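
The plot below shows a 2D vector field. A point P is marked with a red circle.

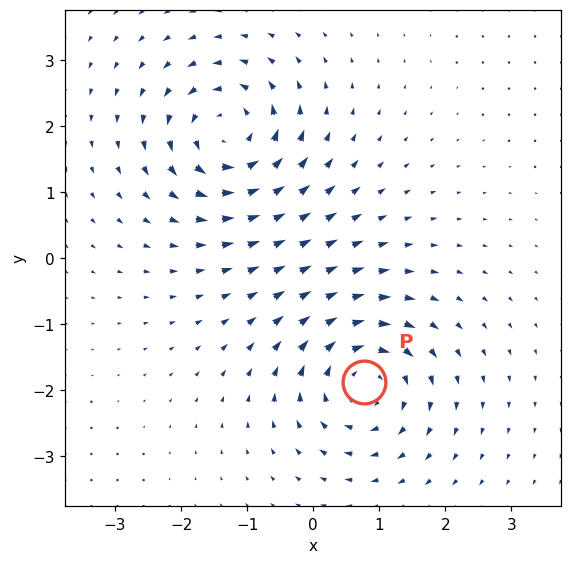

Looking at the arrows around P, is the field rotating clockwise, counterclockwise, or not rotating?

clockwise

Near P at (0.8, -1.9) the arrows circulate clockwise. The curl (z-component) there is about -6; negative curl means clockwise rotation.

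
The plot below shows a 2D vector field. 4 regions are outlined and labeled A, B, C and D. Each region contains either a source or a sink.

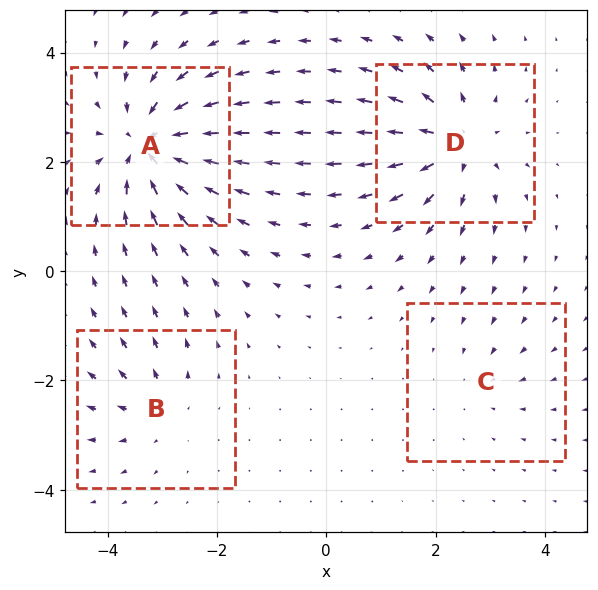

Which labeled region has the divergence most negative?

Divergence at each region's feature centre — A: about -8, B: about +4, C: about -2, D: about +6. Region A is most negative.

A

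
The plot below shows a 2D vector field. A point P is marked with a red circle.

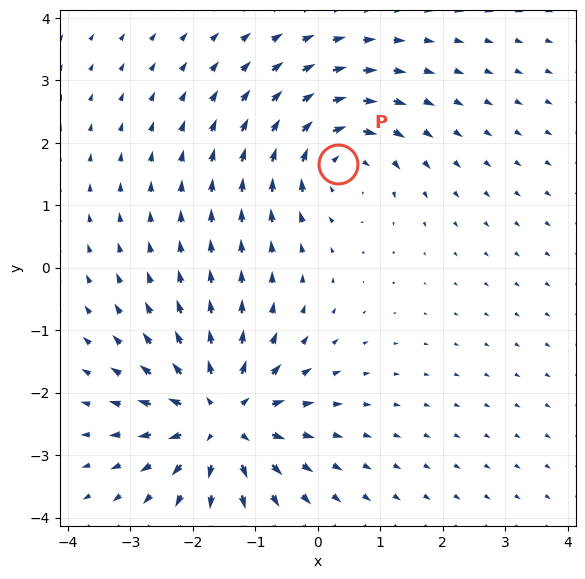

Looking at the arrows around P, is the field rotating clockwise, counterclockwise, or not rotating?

clockwise

Near P at (0.3, 1.7) the arrows circulate clockwise. The curl (z-component) there is about -4; negative curl means clockwise rotation.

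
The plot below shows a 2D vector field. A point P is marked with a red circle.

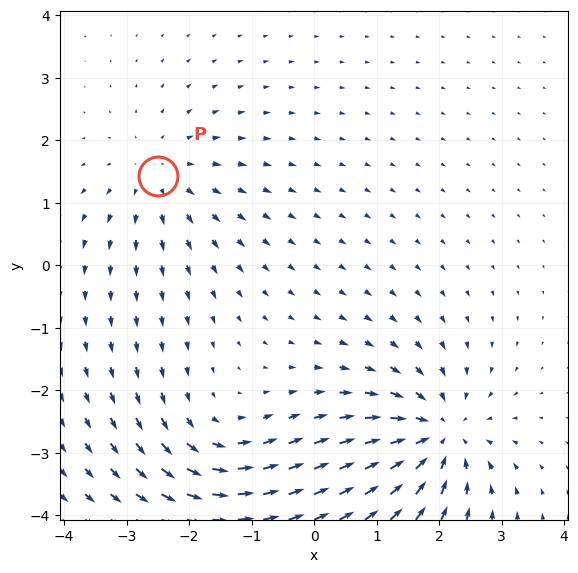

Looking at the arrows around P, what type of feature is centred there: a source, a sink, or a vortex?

At P (-2.5, 1.4) the arrows spread outward. Divergence about +3, curl ≈0 — positive divergence with near-zero curl is a source.

source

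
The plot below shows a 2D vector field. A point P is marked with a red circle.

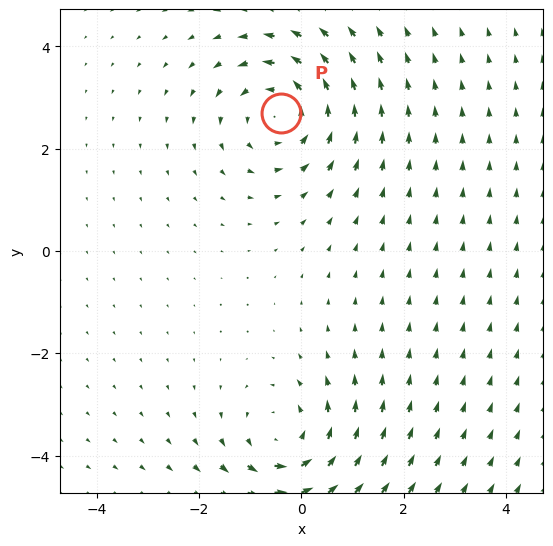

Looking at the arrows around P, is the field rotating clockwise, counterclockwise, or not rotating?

Near P at (-0.4, 2.7) the arrows circulate counterclockwise. The curl (z-component) there is about +4; positive curl means counterclockwise rotation.

counterclockwise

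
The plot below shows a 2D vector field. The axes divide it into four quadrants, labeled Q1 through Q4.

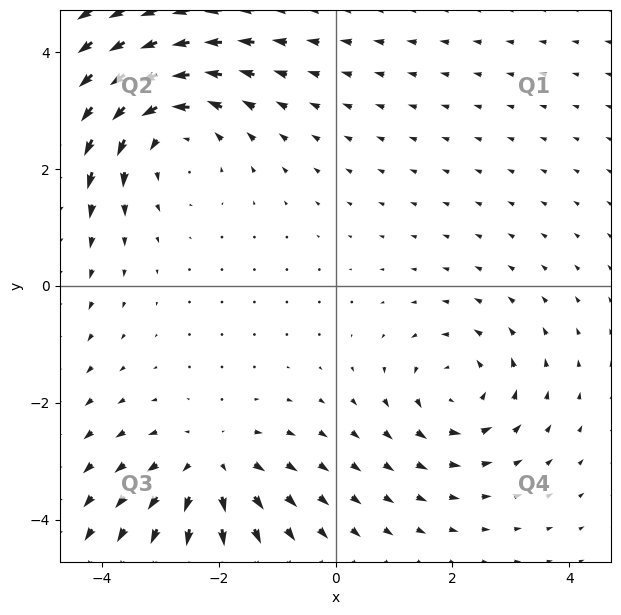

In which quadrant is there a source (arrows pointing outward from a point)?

Q3

The source sits at approximately (-2.1, -3.1), which lies in quadrant Q3. The divergence there is about +3, positive as expected for a source.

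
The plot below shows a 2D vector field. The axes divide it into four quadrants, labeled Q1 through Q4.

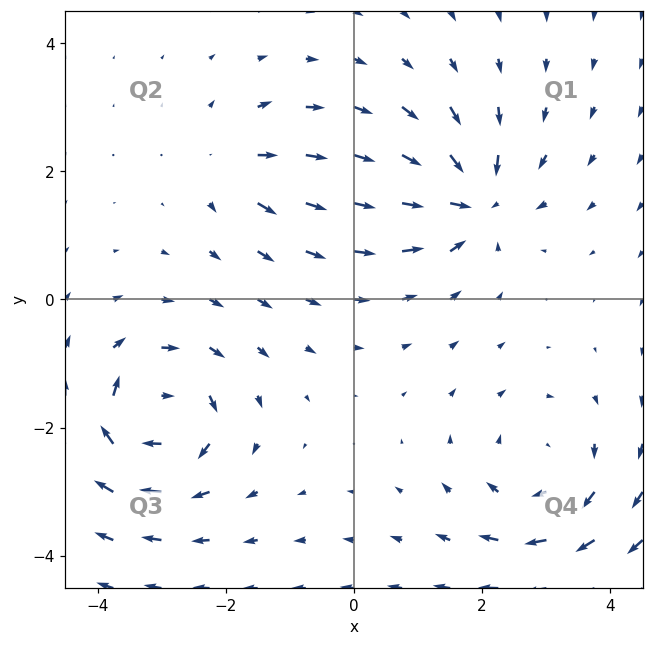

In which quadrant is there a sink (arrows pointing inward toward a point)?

The sink sits at approximately (1.8, 1.5), which lies in quadrant Q1. The divergence there is about -6, negative as expected for a sink.

Q1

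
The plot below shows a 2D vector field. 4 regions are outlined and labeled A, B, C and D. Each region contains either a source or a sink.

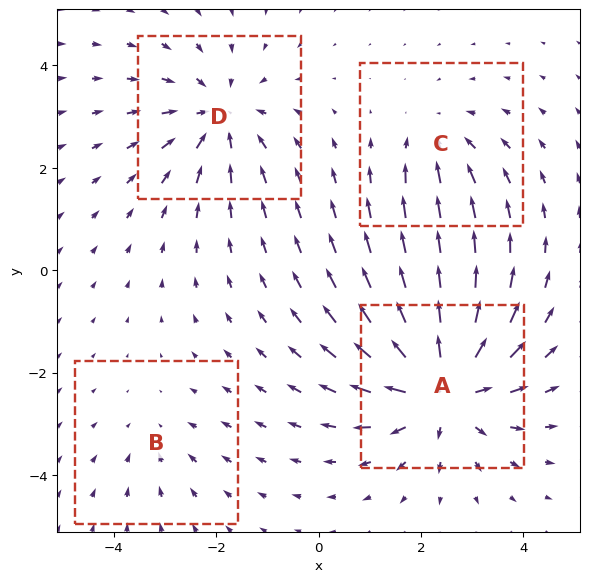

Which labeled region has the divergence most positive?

A

Divergence at each region's feature centre — A: about +7, B: about -2, C: about -3, D: about -4. Region A is most positive.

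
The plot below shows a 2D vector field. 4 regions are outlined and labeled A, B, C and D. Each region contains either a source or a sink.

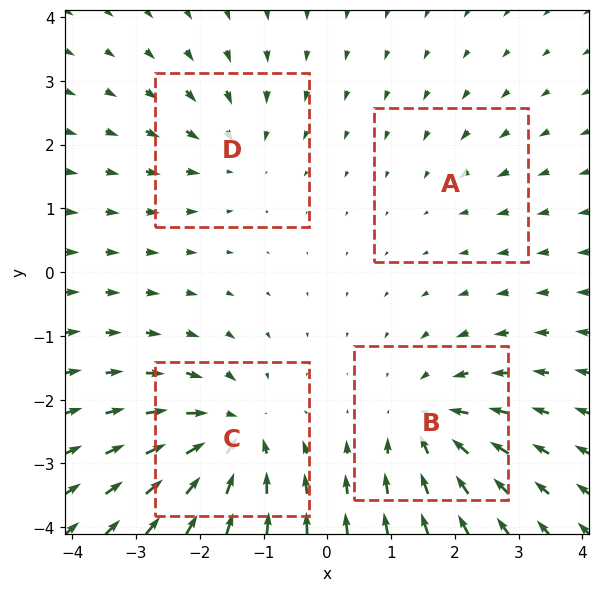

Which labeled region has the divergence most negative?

C

Divergence at each region's feature centre — A: about -2, B: about -6, C: about -7, D: about -4. Region C is most negative.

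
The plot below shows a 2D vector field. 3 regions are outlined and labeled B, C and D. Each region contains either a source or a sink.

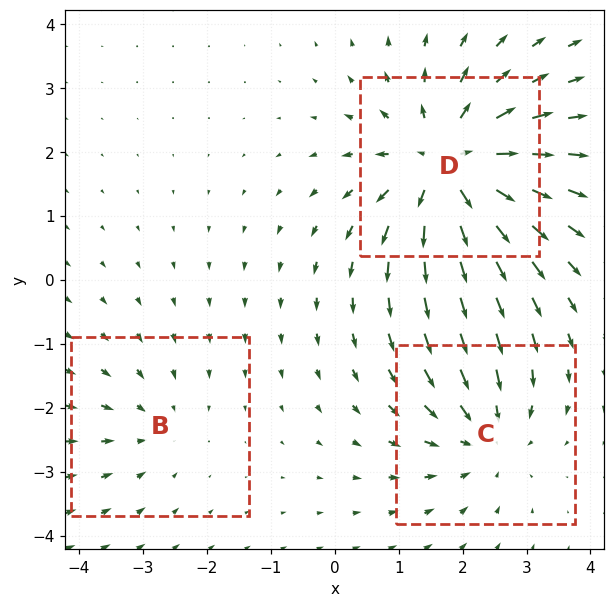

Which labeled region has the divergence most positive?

Divergence at each region's feature centre — B: about -2, C: about -3, D: about +5. Region D is most positive.

D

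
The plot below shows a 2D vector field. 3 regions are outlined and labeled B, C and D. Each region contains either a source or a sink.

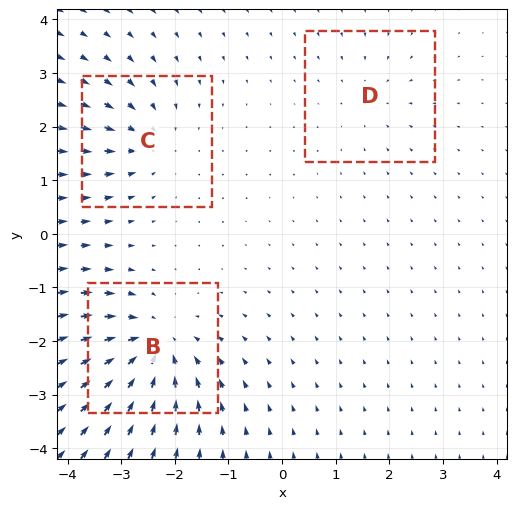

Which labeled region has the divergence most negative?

B

Divergence at each region's feature centre — B: about -5, C: about -3, D: about -2. Region B is most negative.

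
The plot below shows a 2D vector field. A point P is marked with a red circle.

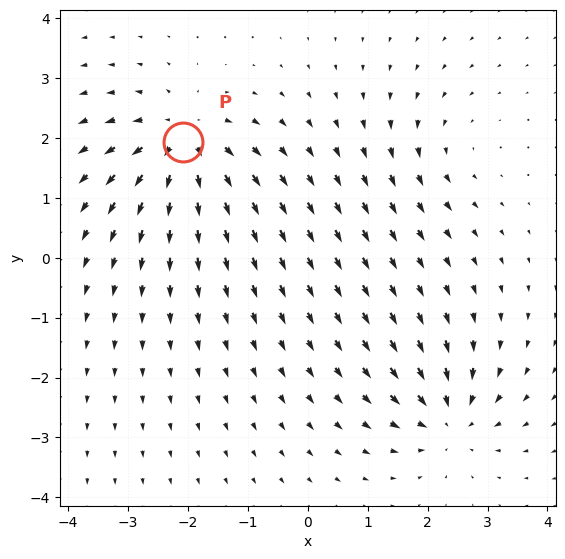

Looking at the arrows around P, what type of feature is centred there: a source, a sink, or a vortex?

At P (-2.1, 1.9) the arrows spread outward. Divergence about +6, curl ≈0 — positive divergence with near-zero curl is a source.

source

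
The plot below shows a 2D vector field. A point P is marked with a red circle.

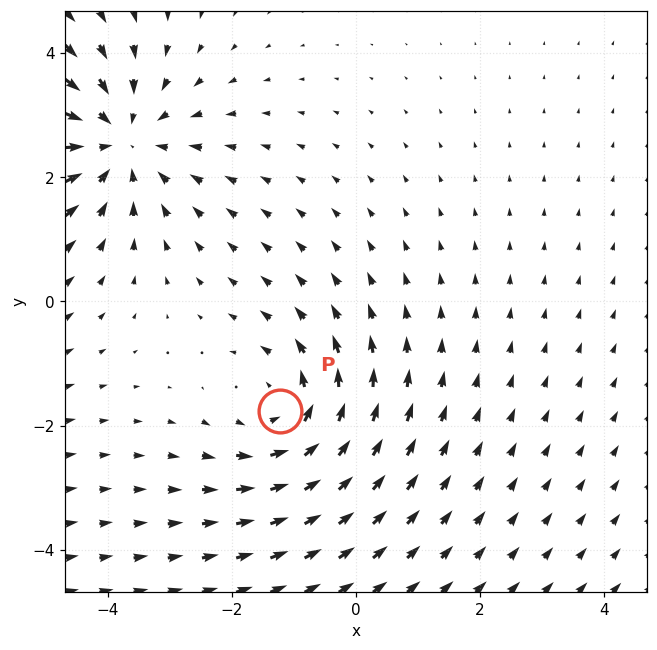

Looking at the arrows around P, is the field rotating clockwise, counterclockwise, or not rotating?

Near P at (-1.2, -1.8) the arrows circulate counterclockwise. The curl (z-component) there is about +3; positive curl means counterclockwise rotation.

counterclockwise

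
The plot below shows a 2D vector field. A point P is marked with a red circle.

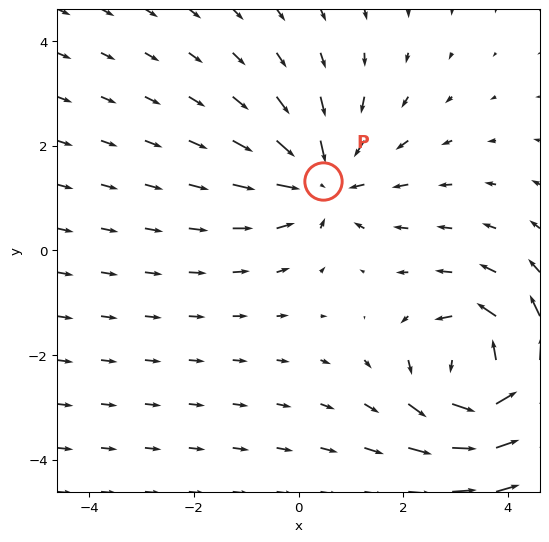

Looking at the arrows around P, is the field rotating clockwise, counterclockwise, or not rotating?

Near P at (0.5, 1.3) the arrows show no circulation. The curl there is ≈0.

not rotating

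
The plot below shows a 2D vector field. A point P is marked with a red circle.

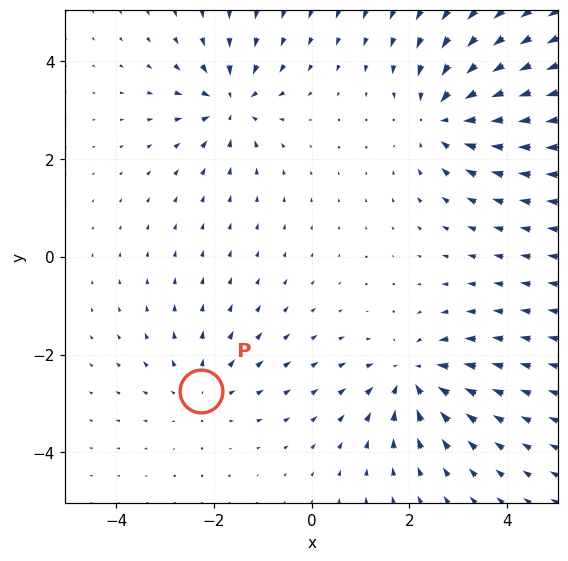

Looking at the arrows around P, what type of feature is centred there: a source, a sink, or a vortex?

source

At P (-2.3, -2.8) the arrows spread outward. Divergence about +3, curl ≈0 — positive divergence with near-zero curl is a source.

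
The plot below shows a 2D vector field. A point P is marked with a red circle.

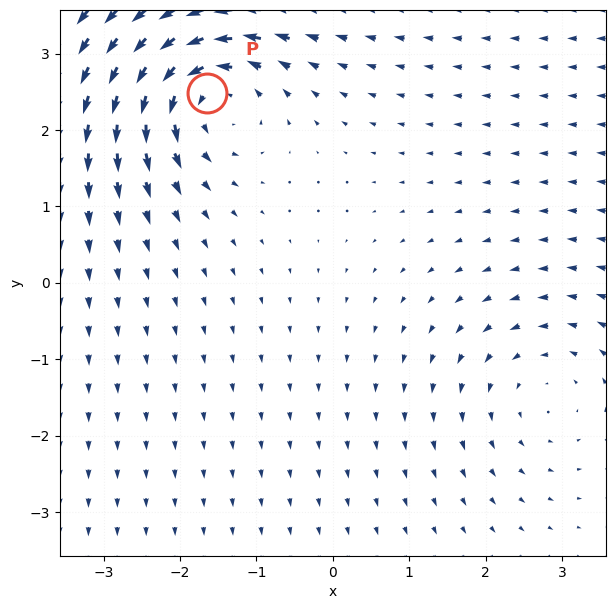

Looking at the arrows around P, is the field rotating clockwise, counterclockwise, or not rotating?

Near P at (-1.6, 2.5) the arrows circulate counterclockwise. The curl (z-component) there is about +5; positive curl means counterclockwise rotation.

counterclockwise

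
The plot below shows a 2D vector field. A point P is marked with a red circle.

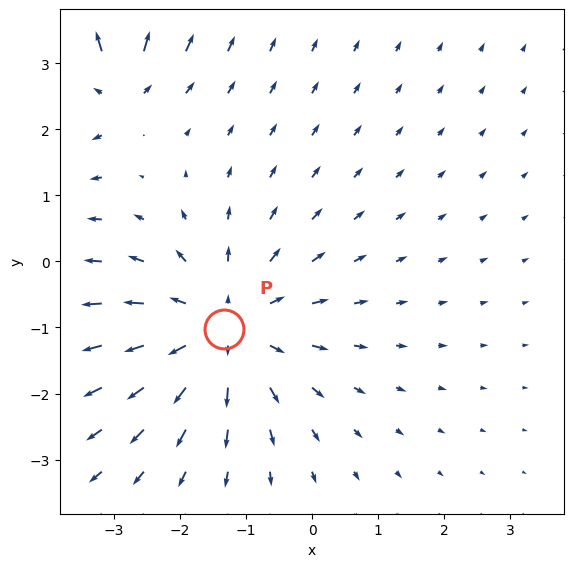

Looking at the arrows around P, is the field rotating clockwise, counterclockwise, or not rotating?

not rotating

Near P at (-1.3, -1.0) the arrows show no circulation. The curl there is ≈0.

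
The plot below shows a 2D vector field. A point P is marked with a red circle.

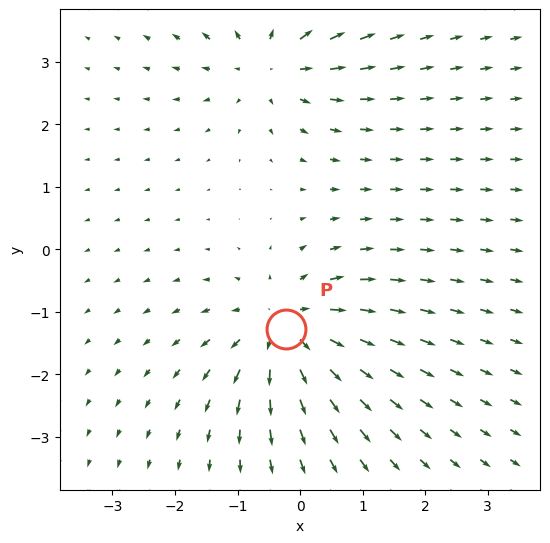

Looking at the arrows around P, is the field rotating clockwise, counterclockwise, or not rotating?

not rotating

Near P at (-0.2, -1.3) the arrows show no circulation. The curl there is ≈0.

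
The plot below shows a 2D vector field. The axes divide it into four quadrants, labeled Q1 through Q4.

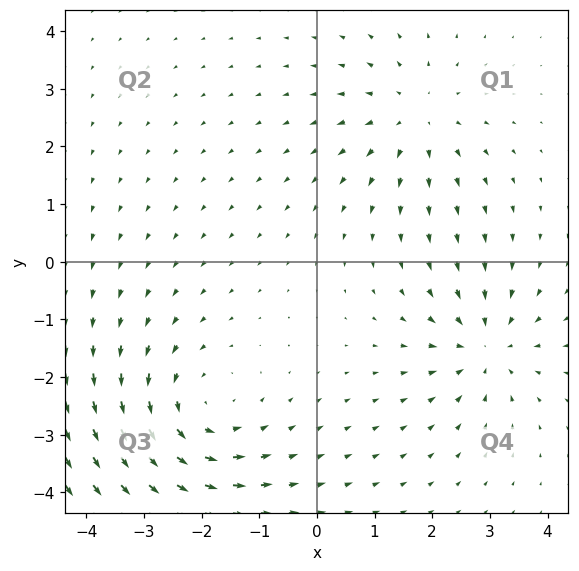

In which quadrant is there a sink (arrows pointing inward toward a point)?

The sink sits at approximately (2.9, -1.5), which lies in quadrant Q4. The divergence there is about -3, negative as expected for a sink.

Q4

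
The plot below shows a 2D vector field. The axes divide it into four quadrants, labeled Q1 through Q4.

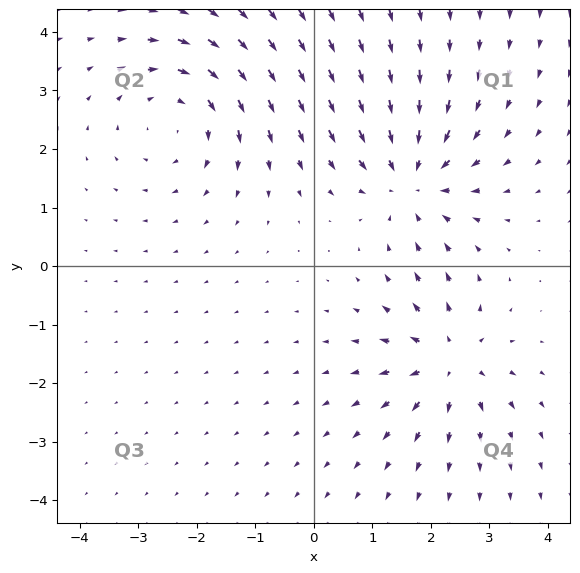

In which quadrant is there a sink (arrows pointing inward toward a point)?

Q1

The sink sits at approximately (1.7, 1.5), which lies in quadrant Q1. The divergence there is about -4, negative as expected for a sink.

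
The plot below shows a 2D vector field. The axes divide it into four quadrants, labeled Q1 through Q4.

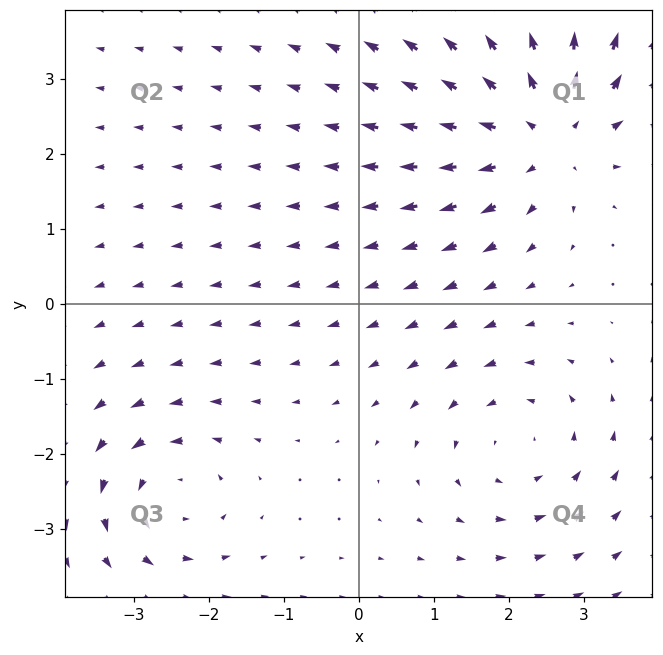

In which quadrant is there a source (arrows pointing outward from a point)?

The source sits at approximately (2.5, 2.3), which lies in quadrant Q1. The divergence there is about +4, positive as expected for a source.

Q1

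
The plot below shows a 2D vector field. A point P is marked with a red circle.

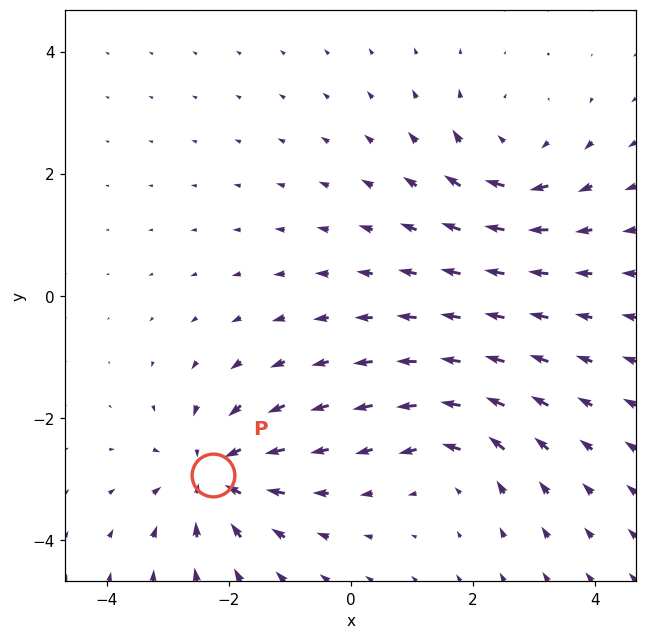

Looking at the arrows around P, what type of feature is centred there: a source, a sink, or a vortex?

At P (-2.2, -2.9) the arrows converge inward. Divergence about -6, curl ≈0 — negative divergence with near-zero curl is a sink.

sink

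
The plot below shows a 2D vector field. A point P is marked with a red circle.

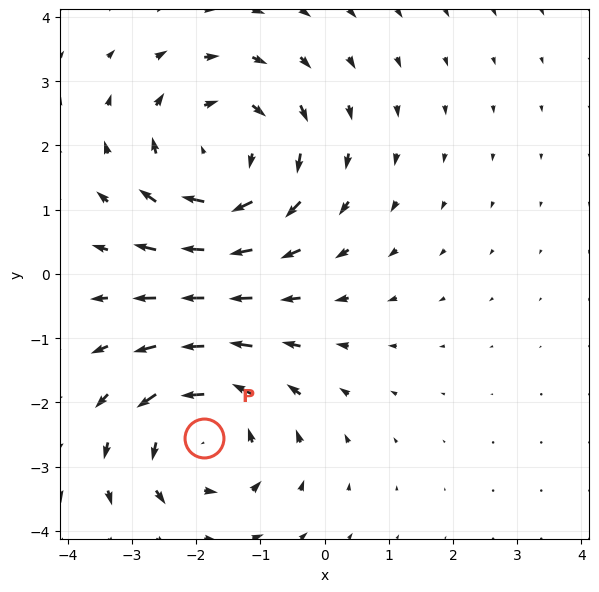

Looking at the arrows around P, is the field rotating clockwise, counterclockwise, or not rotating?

counterclockwise

Near P at (-1.9, -2.6) the arrows circulate counterclockwise. The curl (z-component) there is about +4; positive curl means counterclockwise rotation.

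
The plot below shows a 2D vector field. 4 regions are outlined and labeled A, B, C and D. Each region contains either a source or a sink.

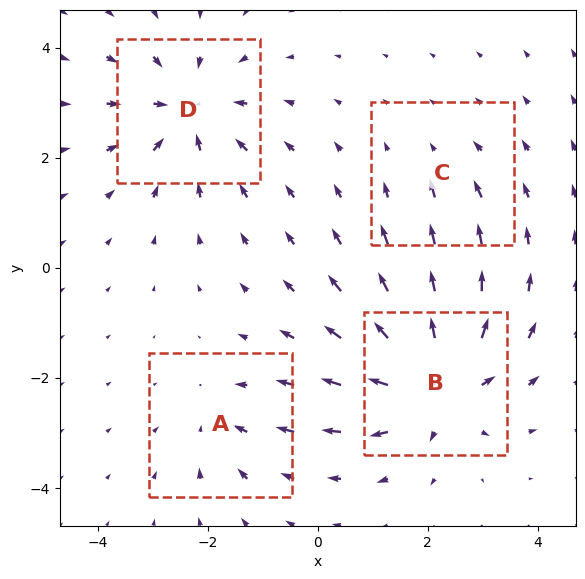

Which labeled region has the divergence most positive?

B

Divergence at each region's feature centre — A: about -3, B: about +7, C: about -2, D: about -5. Region B is most positive.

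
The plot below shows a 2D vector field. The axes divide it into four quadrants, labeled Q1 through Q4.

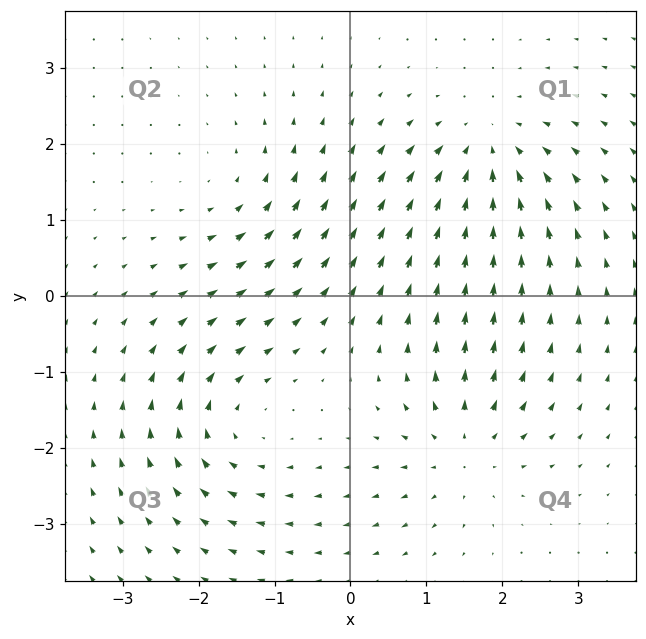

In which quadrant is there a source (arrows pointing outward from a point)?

The source sits at approximately (1.5, -2.0), which lies in quadrant Q4. The divergence there is about +4, positive as expected for a source.

Q4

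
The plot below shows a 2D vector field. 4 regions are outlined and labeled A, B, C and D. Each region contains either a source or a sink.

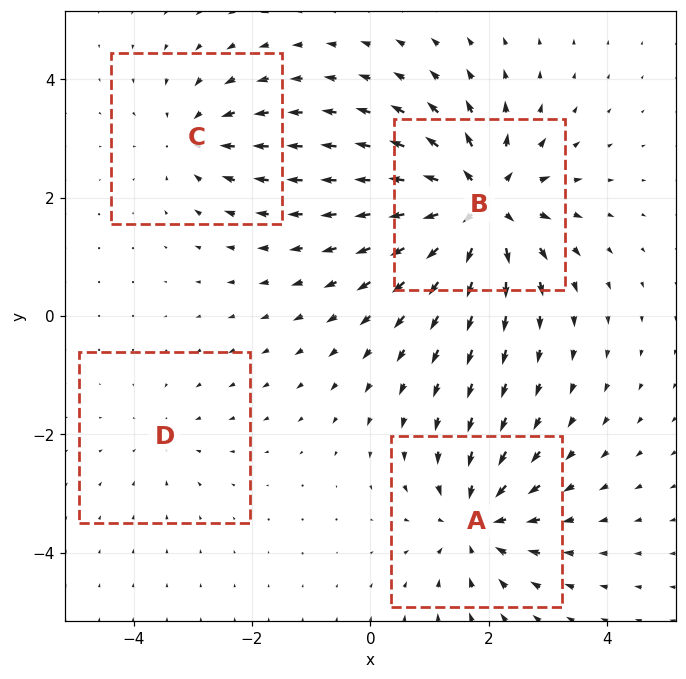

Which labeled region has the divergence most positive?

B

Divergence at each region's feature centre — A: about -5, B: about +8, C: about -4, D: about -2. Region B is most positive.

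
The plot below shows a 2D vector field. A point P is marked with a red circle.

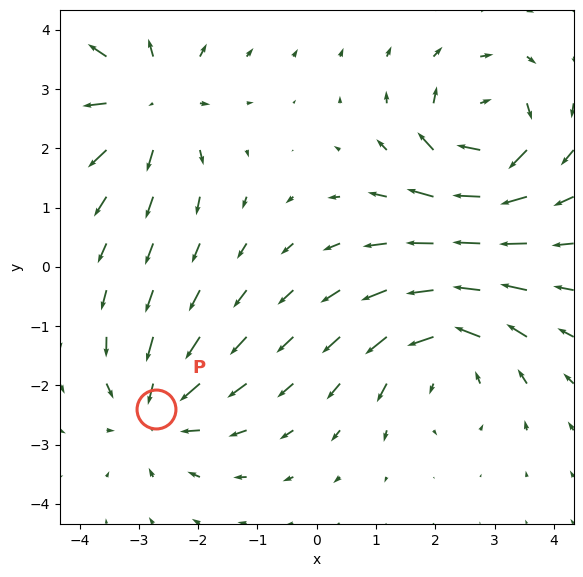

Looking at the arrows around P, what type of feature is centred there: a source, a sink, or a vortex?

At P (-2.7, -2.4) the arrows converge inward. Divergence about -4, curl ≈0 — negative divergence with near-zero curl is a sink.

sink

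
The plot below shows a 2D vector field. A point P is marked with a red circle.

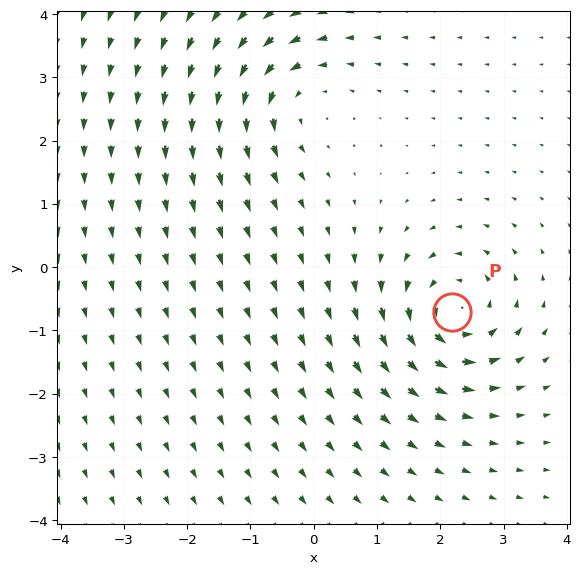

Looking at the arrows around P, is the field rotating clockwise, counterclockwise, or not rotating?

counterclockwise

Near P at (2.2, -0.7) the arrows circulate counterclockwise. The curl (z-component) there is about +6; positive curl means counterclockwise rotation.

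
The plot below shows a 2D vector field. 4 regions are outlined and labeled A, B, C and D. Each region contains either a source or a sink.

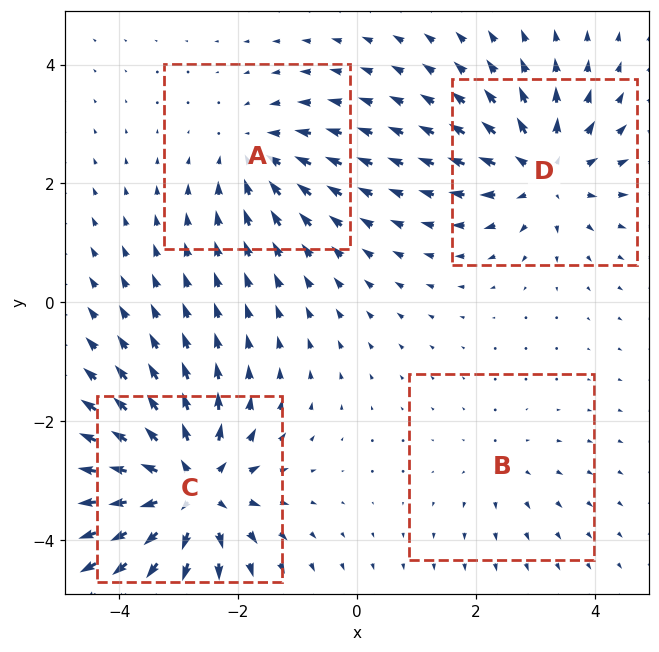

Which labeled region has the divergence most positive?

Divergence at each region's feature centre — A: about -4, B: about +2, C: about +7, D: about +5. Region C is most positive.

C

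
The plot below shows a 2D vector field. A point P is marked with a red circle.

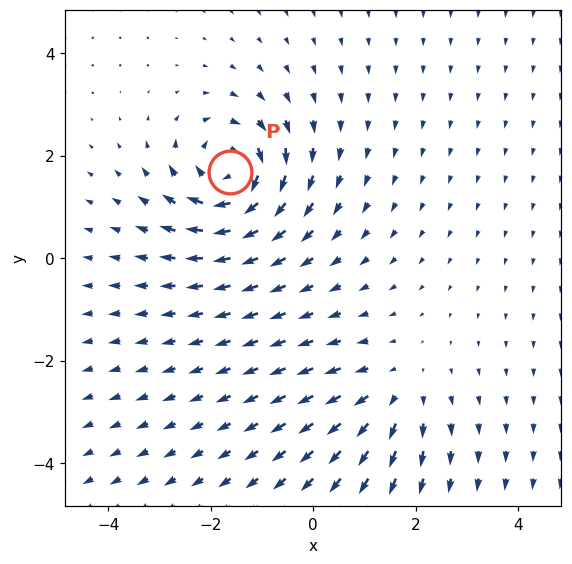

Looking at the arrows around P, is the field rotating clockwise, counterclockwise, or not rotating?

Near P at (-1.6, 1.7) the arrows circulate clockwise. The curl (z-component) there is about -6; negative curl means clockwise rotation.

clockwise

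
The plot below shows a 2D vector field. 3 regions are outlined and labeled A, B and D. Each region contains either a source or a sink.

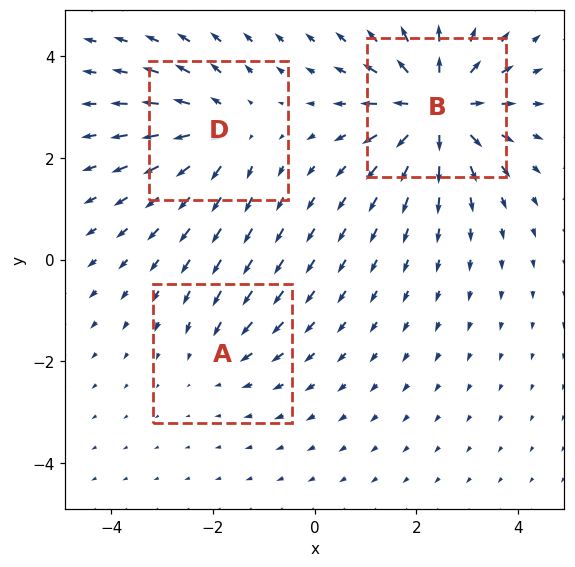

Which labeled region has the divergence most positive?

Divergence at each region's feature centre — A: about -2, B: about +5, D: about +3. Region B is most positive.

B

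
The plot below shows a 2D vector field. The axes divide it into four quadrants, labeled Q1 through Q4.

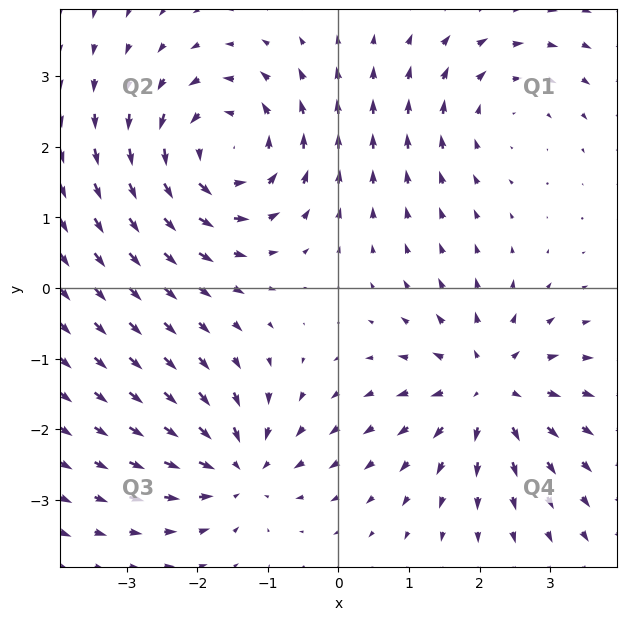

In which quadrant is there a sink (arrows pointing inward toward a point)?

The sink sits at approximately (-1.4, -2.6), which lies in quadrant Q3. The divergence there is about -4, negative as expected for a sink.

Q3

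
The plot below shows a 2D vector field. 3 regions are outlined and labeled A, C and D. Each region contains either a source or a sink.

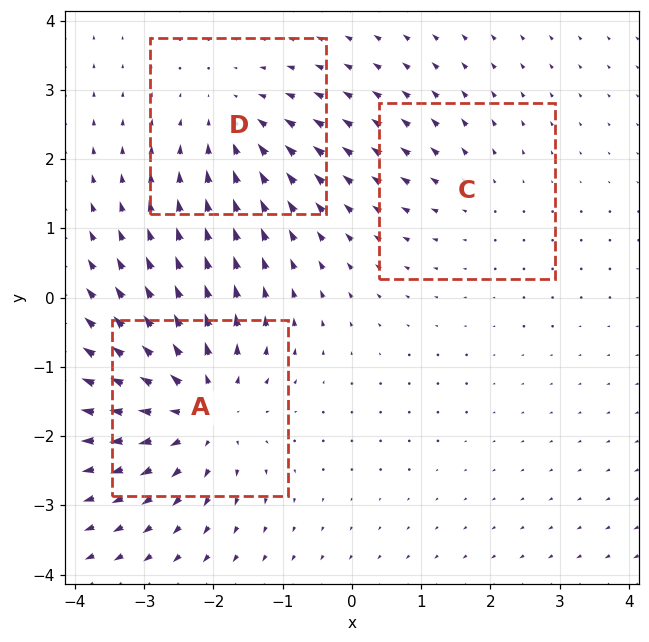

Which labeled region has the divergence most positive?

Divergence at each region's feature centre — A: about +5, C: about +2, D: about -3. Region A is most positive.

A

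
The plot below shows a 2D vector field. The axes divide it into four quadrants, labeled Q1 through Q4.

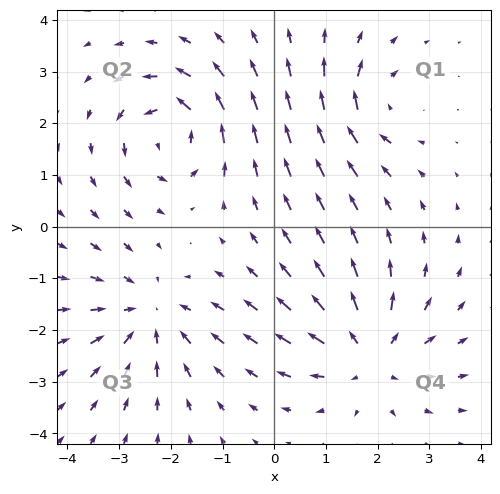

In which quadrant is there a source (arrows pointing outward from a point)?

Q4

The source sits at approximately (1.8, -2.5), which lies in quadrant Q4. The divergence there is about +5, positive as expected for a source.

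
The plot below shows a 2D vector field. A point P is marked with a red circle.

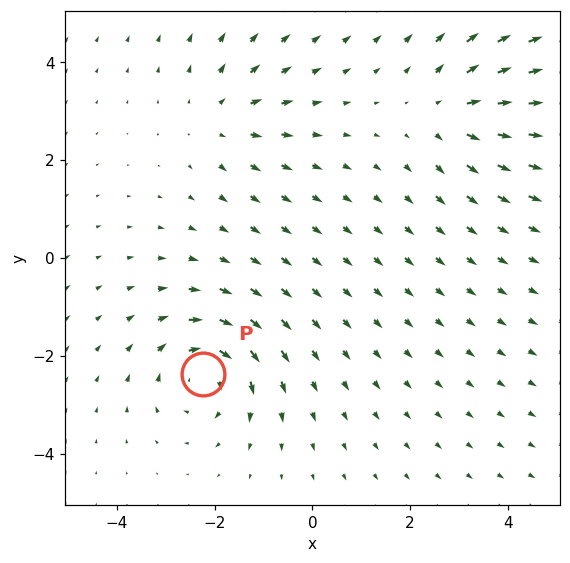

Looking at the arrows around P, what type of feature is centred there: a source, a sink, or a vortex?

vortex

At P (-2.2, -2.4) the arrows circulate clockwise. Divergence ≈0, curl about -5 — near-zero divergence with nonzero curl is a vortex.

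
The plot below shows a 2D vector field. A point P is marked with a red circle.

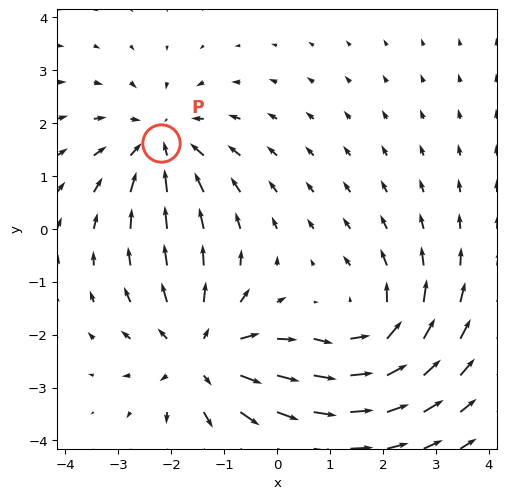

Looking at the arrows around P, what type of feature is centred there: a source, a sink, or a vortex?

At P (-2.2, 1.6) the arrows converge inward. Divergence about -4, curl ≈0 — negative divergence with near-zero curl is a sink.

sink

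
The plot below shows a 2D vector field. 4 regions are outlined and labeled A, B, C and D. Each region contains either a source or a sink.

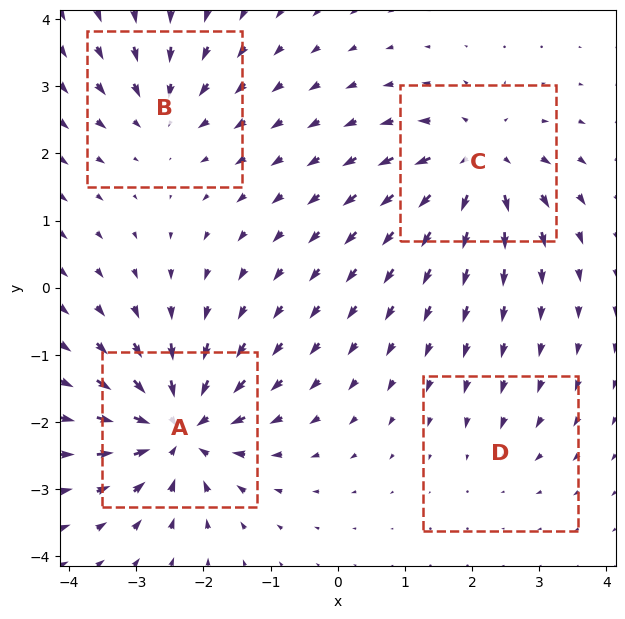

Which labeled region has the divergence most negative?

A

Divergence at each region's feature centre — A: about -8, B: about -4, C: about +7, D: about -2. Region A is most negative.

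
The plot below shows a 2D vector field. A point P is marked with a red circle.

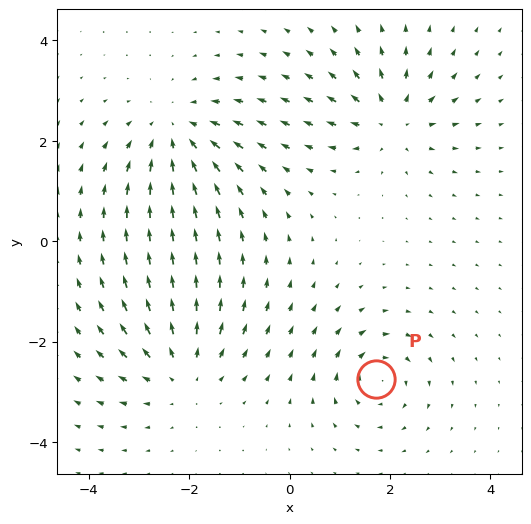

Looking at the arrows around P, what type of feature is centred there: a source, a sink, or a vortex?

vortex

At P (1.7, -2.7) the arrows circulate clockwise. Divergence ≈0, curl about -5 — near-zero divergence with nonzero curl is a vortex.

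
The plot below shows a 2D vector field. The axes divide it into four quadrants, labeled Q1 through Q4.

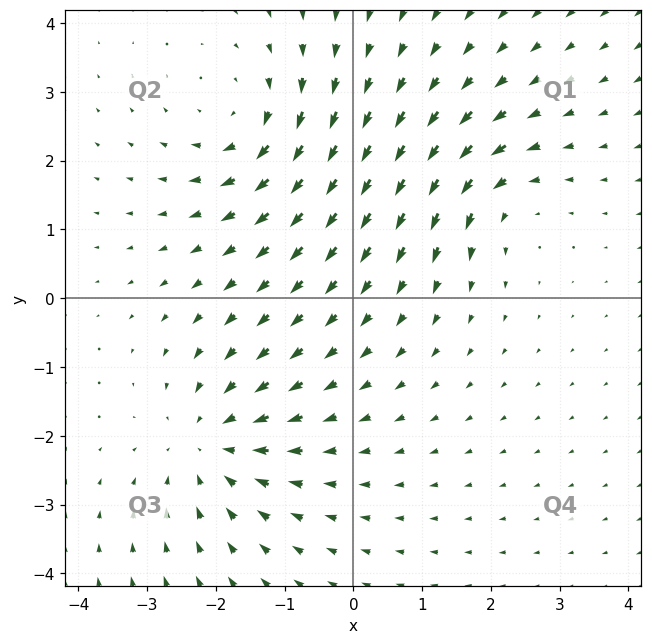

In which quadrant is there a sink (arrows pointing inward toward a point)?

The sink sits at approximately (-2.1, -2.1), which lies in quadrant Q3. The divergence there is about -3, negative as expected for a sink.

Q3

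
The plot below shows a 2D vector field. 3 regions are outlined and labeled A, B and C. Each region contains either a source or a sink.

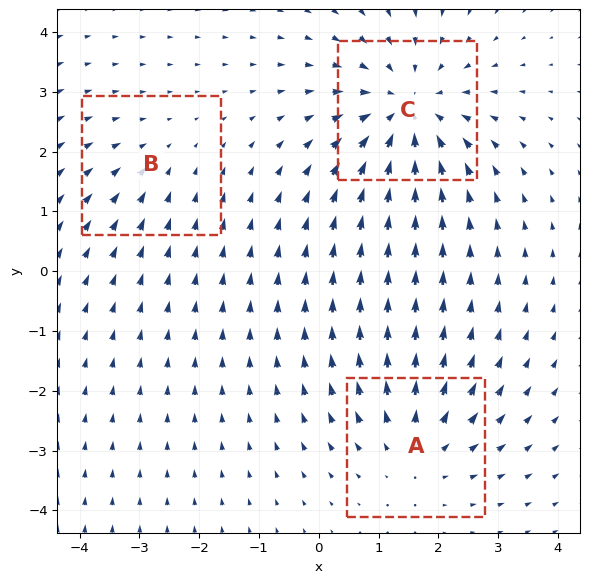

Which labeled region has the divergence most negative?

Divergence at each region's feature centre — A: about +3, B: about -2, C: about -4. Region C is most negative.

C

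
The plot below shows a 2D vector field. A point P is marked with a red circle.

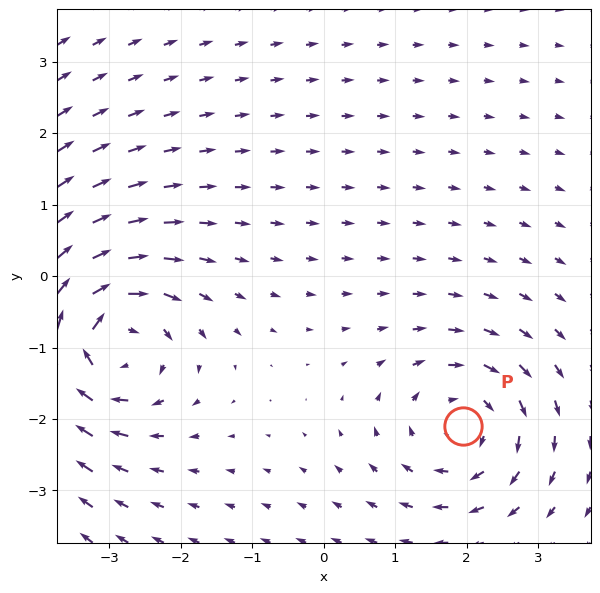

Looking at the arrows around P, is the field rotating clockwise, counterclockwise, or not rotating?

clockwise

Near P at (1.9, -2.1) the arrows circulate clockwise. The curl (z-component) there is about -3; negative curl means clockwise rotation.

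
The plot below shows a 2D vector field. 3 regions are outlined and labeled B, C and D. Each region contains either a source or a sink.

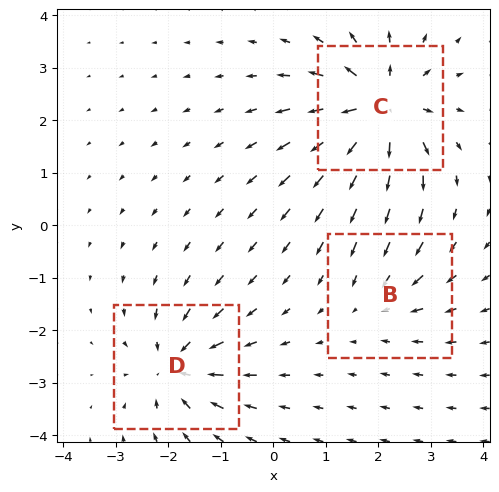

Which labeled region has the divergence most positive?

Divergence at each region's feature centre — B: about -2, C: about +6, D: about -4. Region C is most positive.

C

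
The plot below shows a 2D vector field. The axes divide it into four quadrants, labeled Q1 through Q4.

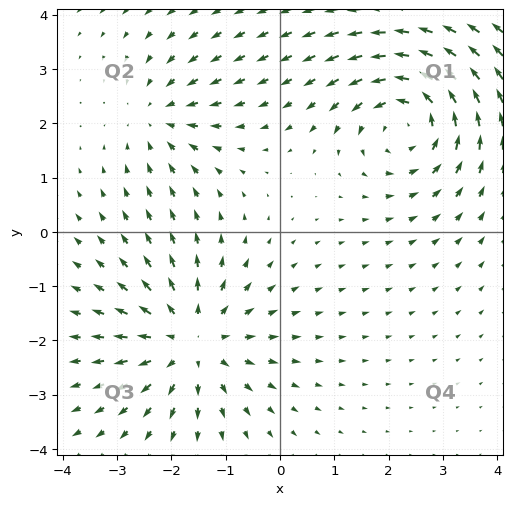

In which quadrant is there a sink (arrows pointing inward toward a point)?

Q2

The sink sits at approximately (-2.2, 2.1), which lies in quadrant Q2. The divergence there is about -3, negative as expected for a sink.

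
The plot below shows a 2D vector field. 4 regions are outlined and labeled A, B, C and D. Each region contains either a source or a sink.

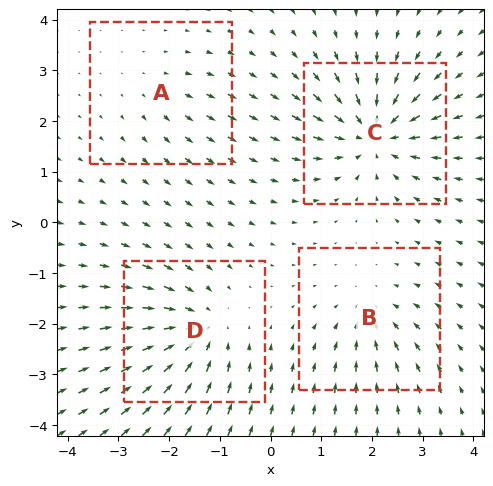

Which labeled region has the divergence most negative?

Divergence at each region's feature centre — A: about +2, B: about -4, C: about -7, D: about -6. Region C is most negative.

C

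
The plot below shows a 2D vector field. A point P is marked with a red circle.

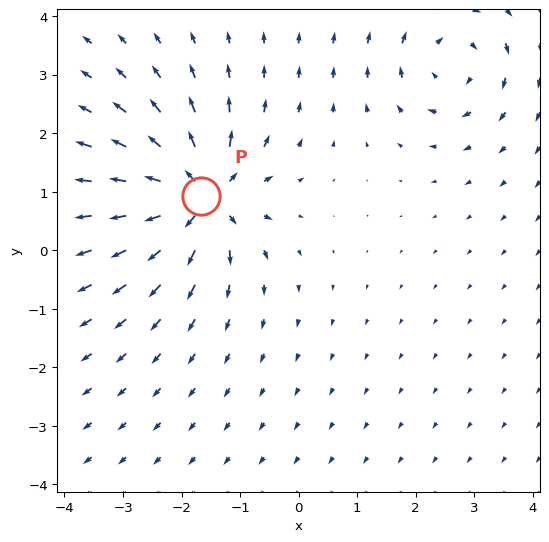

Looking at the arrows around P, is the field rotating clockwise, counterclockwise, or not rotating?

not rotating

Near P at (-1.7, 0.9) the arrows show no circulation. The curl there is ≈0.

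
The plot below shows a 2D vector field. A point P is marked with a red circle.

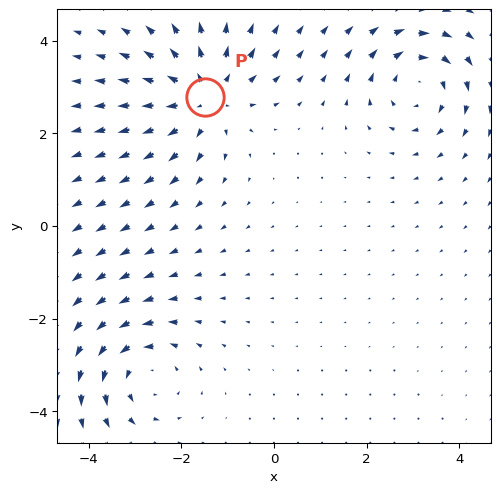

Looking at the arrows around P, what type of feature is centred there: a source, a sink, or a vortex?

At P (-1.5, 2.8) the arrows spread outward. Divergence about +4, curl ≈0 — positive divergence with near-zero curl is a source.

source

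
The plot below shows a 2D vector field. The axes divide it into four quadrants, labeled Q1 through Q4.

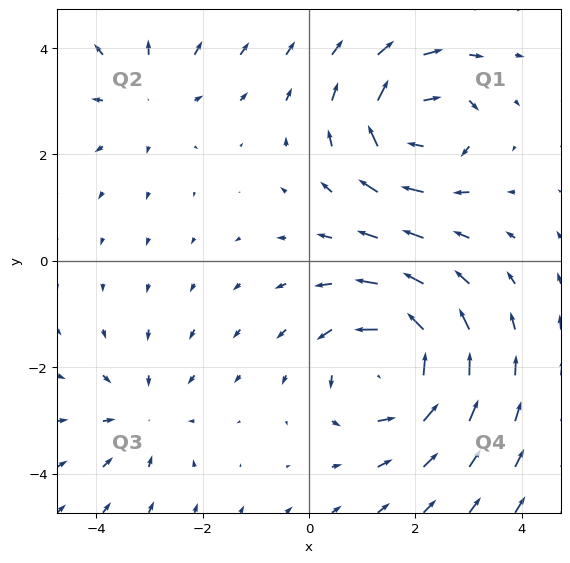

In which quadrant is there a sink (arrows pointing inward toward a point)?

Q3

The sink sits at approximately (-3.1, -2.9), which lies in quadrant Q3. The divergence there is about -3, negative as expected for a sink.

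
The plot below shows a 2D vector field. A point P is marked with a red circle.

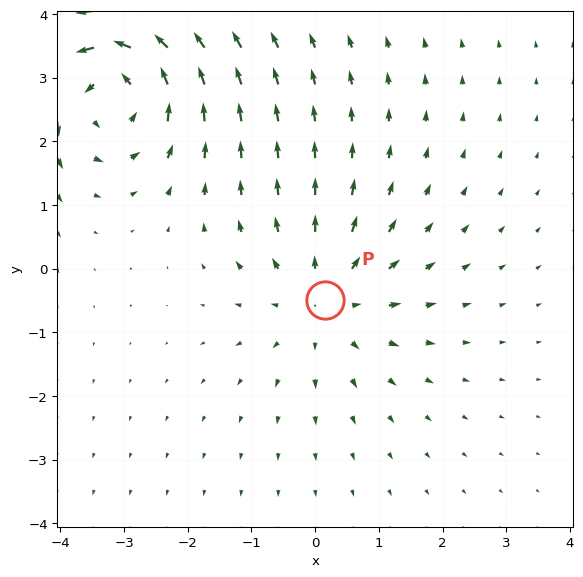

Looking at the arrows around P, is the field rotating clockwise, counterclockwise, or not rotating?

not rotating

Near P at (0.2, -0.5) the arrows show no circulation. The curl there is ≈0.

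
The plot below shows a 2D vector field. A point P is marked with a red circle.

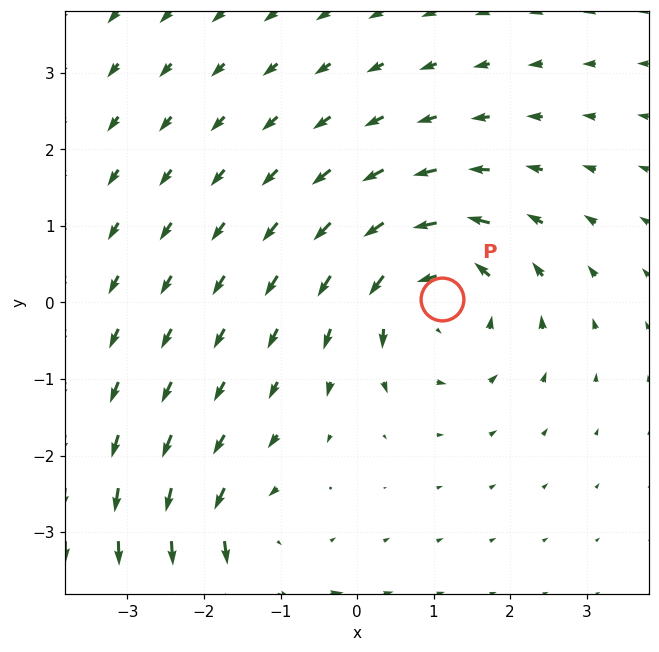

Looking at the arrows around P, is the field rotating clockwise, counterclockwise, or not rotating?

Near P at (1.1, 0.0) the arrows circulate counterclockwise. The curl (z-component) there is about +4; positive curl means counterclockwise rotation.

counterclockwise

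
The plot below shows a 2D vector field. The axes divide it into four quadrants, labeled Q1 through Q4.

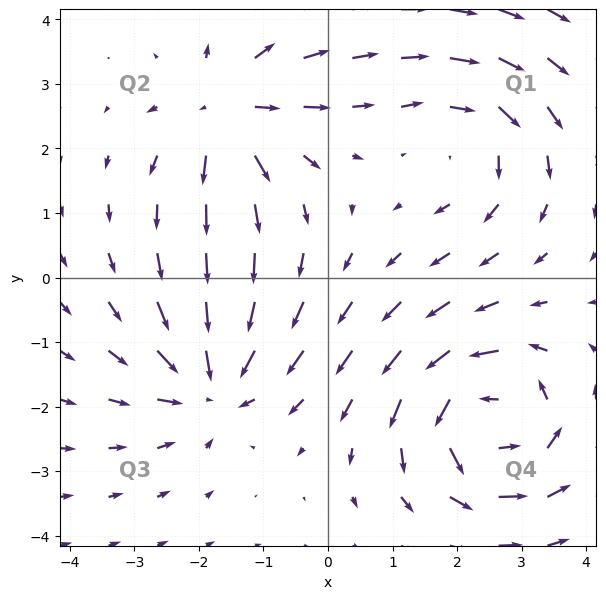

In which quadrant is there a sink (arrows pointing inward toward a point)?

The sink sits at approximately (-1.8, -1.6), which lies in quadrant Q3. The divergence there is about -4, negative as expected for a sink.

Q3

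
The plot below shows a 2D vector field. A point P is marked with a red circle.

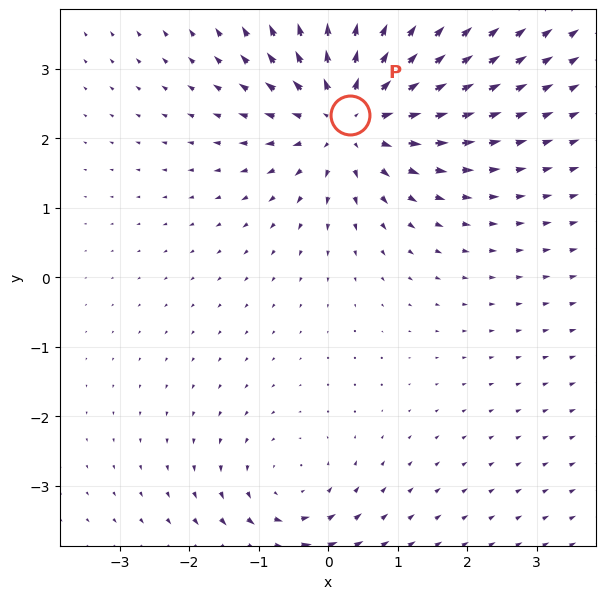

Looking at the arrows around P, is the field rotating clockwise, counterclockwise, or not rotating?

Near P at (0.3, 2.3) the arrows show no circulation. The curl there is ≈0.

not rotating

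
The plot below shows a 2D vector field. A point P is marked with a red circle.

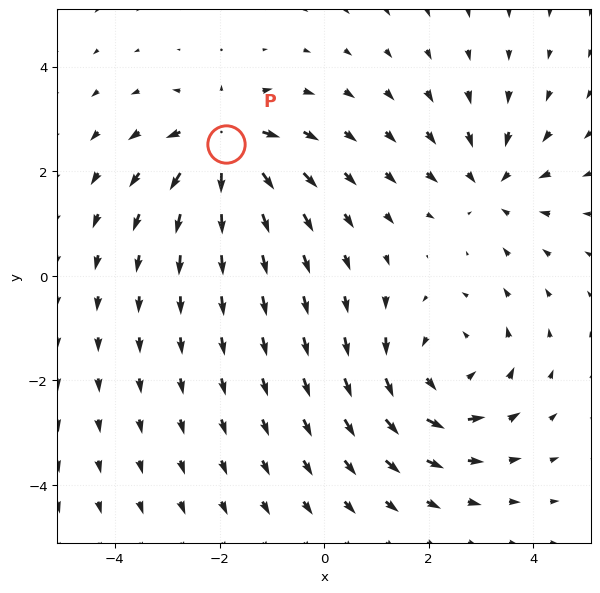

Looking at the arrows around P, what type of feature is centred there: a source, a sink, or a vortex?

At P (-1.9, 2.5) the arrows spread outward. Divergence about +5, curl ≈0 — positive divergence with near-zero curl is a source.

source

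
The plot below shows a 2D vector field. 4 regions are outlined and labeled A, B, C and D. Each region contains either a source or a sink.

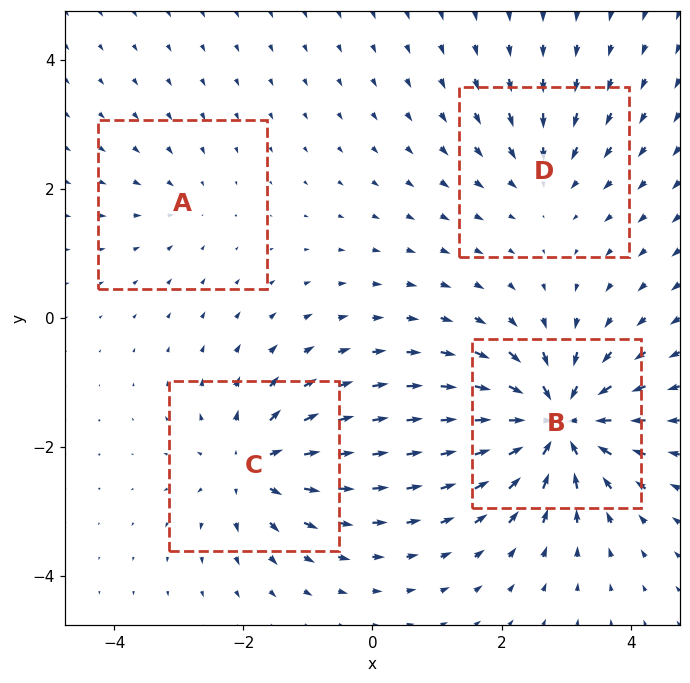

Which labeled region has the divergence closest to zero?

A

Divergence at each region's feature centre — A: about -3, B: about -9, C: about +6, D: about -4. Region A is closest to zero.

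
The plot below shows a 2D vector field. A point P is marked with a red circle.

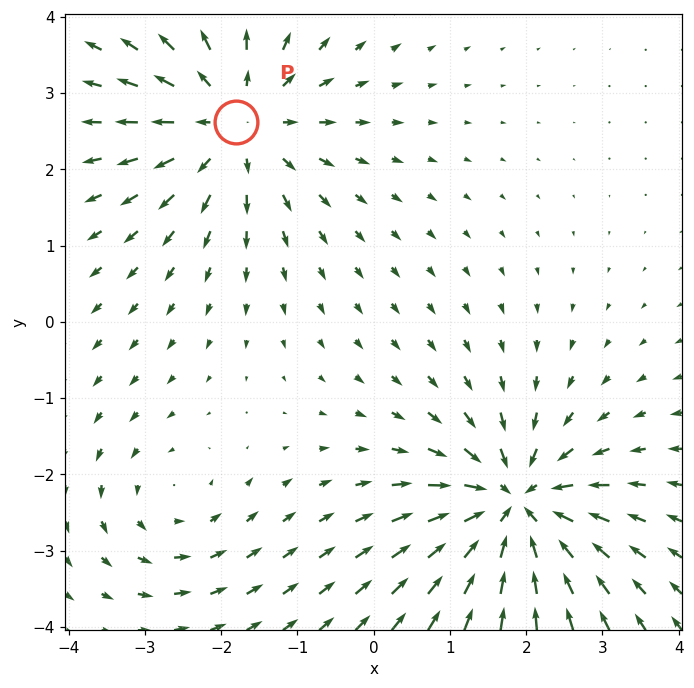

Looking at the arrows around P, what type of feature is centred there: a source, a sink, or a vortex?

source

At P (-1.8, 2.6) the arrows spread outward. Divergence about +4, curl ≈0 — positive divergence with near-zero curl is a source.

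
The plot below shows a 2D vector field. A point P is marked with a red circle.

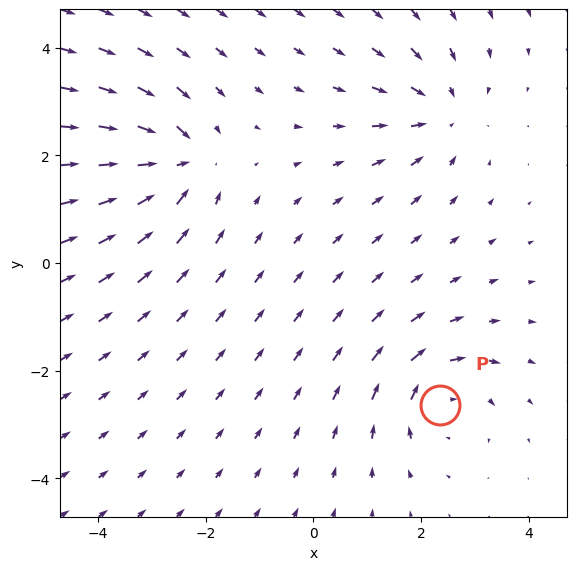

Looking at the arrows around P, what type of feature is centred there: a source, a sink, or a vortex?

vortex

At P (2.4, -2.6) the arrows circulate clockwise. Divergence ≈0, curl about -3 — near-zero divergence with nonzero curl is a vortex.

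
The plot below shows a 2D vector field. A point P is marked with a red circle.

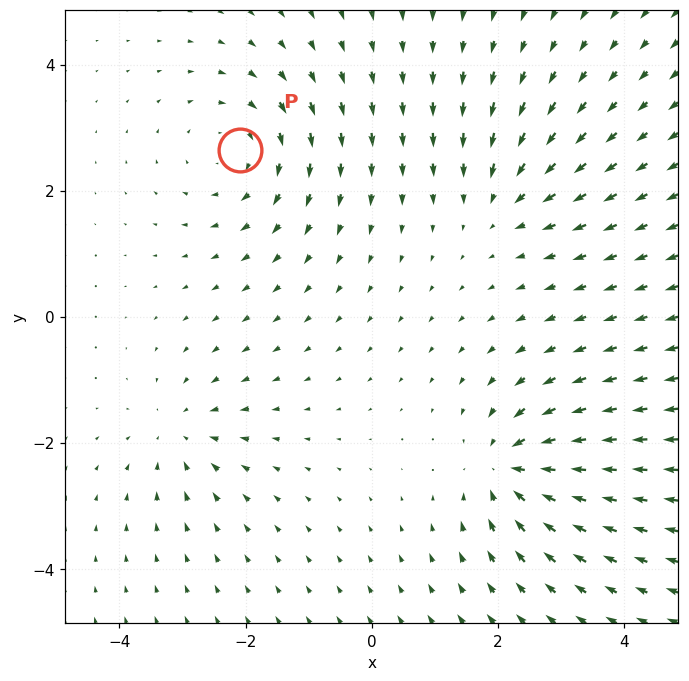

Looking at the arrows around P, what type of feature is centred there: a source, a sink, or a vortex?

At P (-2.1, 2.6) the arrows circulate clockwise. Divergence ≈0, curl about -4 — near-zero divergence with nonzero curl is a vortex.

vortex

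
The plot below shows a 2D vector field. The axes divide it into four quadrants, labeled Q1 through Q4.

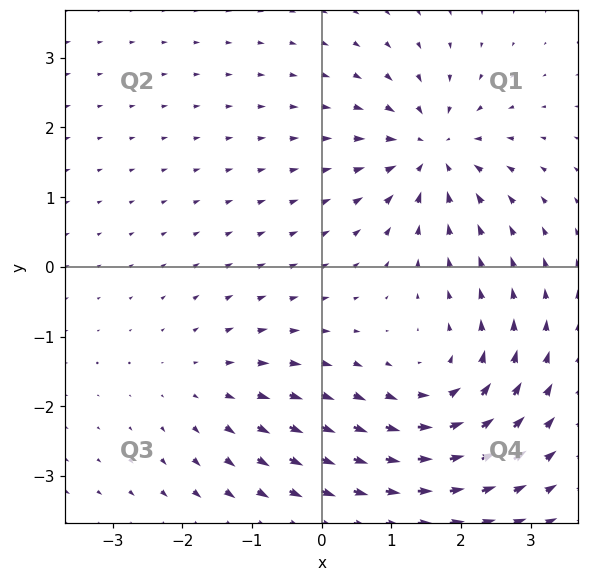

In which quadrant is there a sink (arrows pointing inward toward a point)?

Q1

The sink sits at approximately (1.6, 1.7), which lies in quadrant Q1. The divergence there is about -6, negative as expected for a sink.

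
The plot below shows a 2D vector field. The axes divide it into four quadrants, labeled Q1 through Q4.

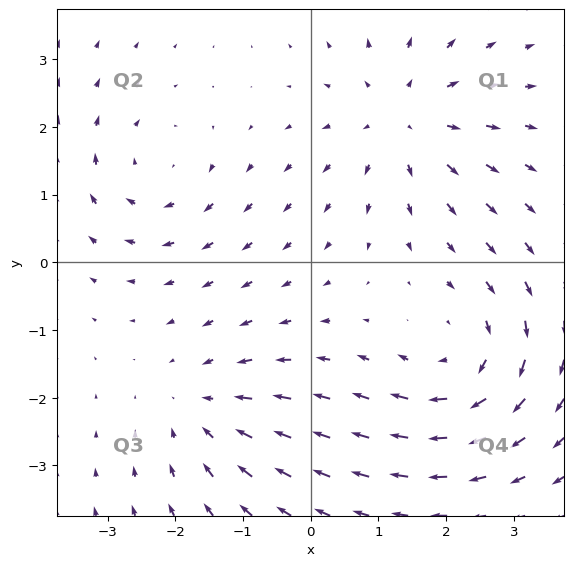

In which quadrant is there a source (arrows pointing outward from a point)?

Q1

The source sits at approximately (1.4, 2.1), which lies in quadrant Q1. The divergence there is about +3, positive as expected for a source.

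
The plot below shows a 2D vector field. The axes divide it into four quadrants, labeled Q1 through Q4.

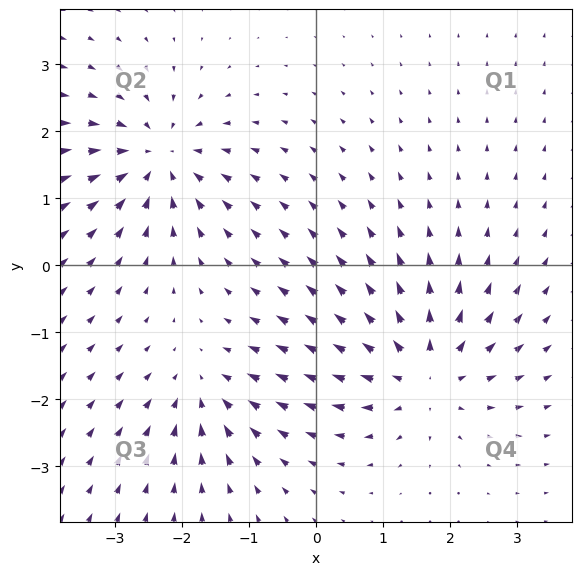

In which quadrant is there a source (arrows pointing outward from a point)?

The source sits at approximately (1.6, -1.6), which lies in quadrant Q4. The divergence there is about +5, positive as expected for a source.

Q4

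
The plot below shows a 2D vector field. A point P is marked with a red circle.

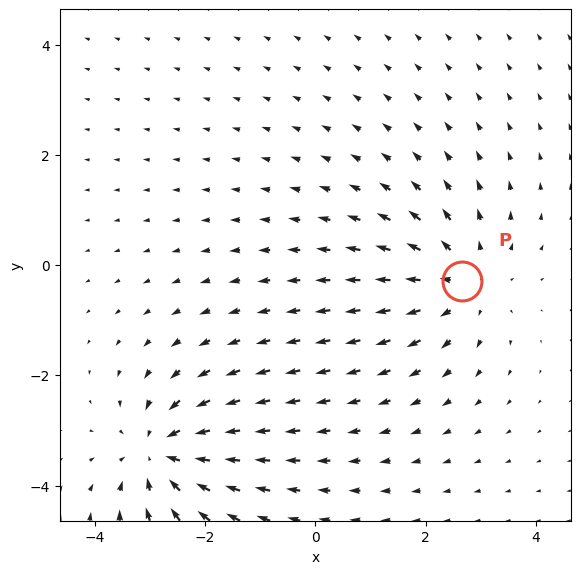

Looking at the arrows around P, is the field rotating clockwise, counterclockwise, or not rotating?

not rotating

Near P at (2.7, -0.3) the arrows show no circulation. The curl there is ≈0.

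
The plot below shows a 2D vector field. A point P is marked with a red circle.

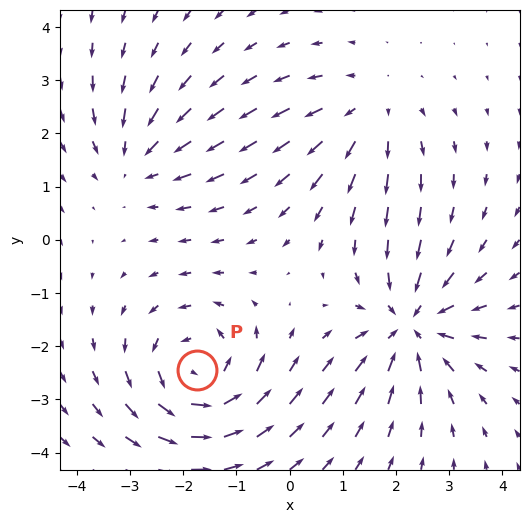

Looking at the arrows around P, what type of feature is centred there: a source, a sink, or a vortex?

At P (-1.7, -2.4) the arrows circulate counterclockwise. Divergence ≈0, curl about +4 — near-zero divergence with nonzero curl is a vortex.

vortex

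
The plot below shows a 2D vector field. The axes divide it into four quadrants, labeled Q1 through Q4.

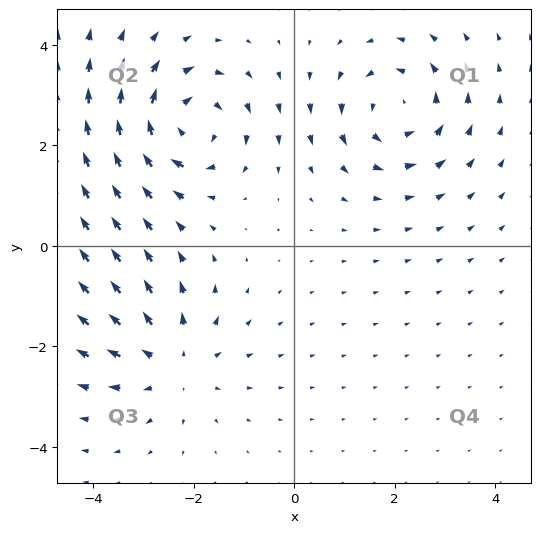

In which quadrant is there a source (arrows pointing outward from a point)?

The source sits at approximately (-2.4, -2.3), which lies in quadrant Q3. The divergence there is about +4, positive as expected for a source.

Q3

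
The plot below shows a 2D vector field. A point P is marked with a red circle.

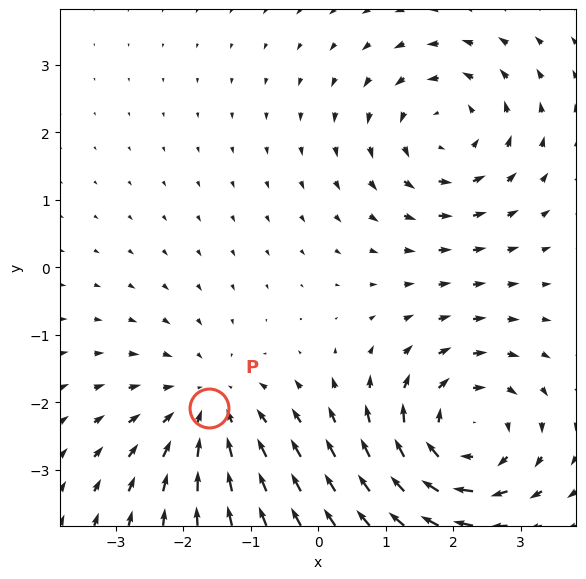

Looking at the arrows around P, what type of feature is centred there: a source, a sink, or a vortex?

At P (-1.6, -2.1) the arrows converge inward. Divergence about -3, curl ≈0 — negative divergence with near-zero curl is a sink.

sink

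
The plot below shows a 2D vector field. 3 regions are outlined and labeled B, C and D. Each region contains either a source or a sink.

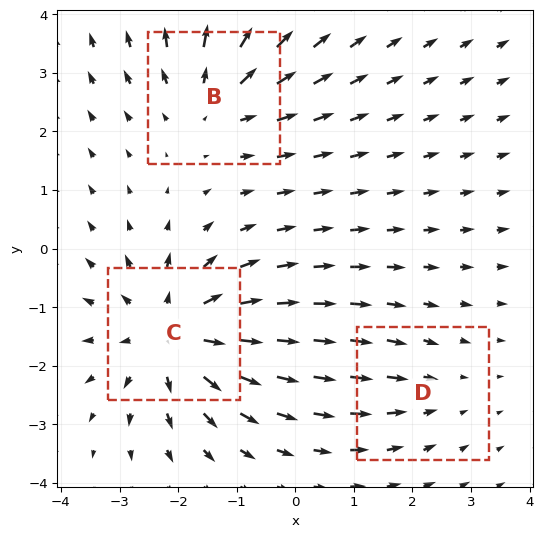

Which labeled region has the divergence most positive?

Divergence at each region's feature centre — B: about +3, C: about +4, D: about -2. Region C is most positive.

C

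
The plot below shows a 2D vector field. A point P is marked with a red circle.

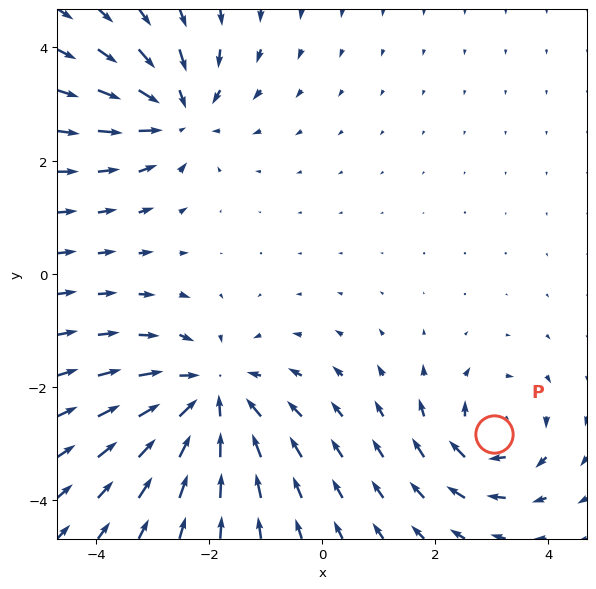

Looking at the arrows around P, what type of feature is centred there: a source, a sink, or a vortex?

At P (3.0, -2.8) the arrows circulate clockwise. Divergence ≈0, curl about -4 — near-zero divergence with nonzero curl is a vortex.

vortex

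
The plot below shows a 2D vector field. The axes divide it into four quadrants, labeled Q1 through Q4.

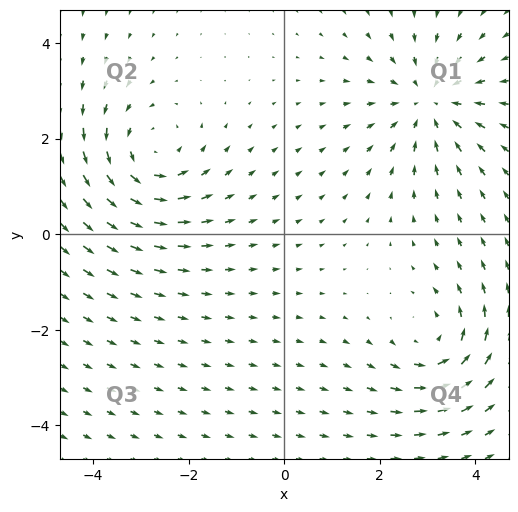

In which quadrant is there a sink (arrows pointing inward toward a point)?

Q1

The sink sits at approximately (3.0, 2.8), which lies in quadrant Q1. The divergence there is about -4, negative as expected for a sink.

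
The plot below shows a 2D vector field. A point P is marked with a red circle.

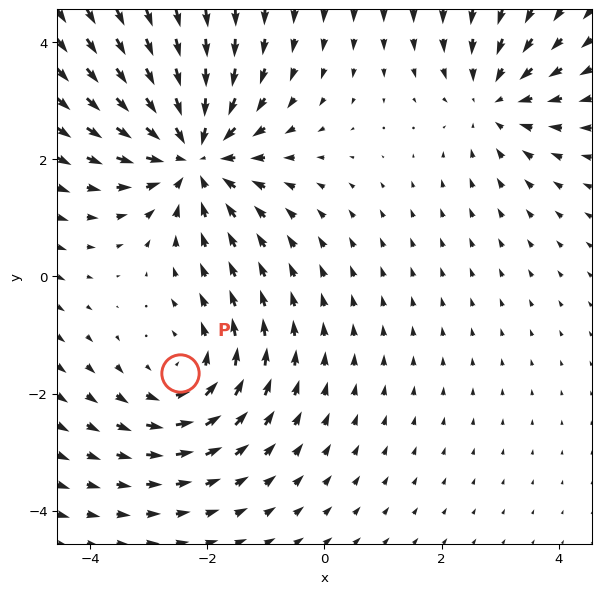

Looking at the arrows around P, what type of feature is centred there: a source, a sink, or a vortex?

At P (-2.5, -1.7) the arrows circulate counterclockwise. Divergence ≈0, curl about +3 — near-zero divergence with nonzero curl is a vortex.

vortex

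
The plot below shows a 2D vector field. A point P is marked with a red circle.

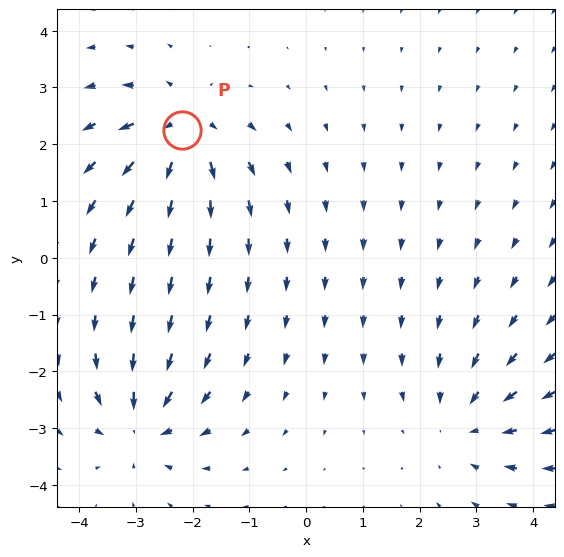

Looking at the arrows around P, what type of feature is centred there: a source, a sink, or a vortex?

source

At P (-2.2, 2.2) the arrows spread outward. Divergence about +6, curl ≈0 — positive divergence with near-zero curl is a source.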